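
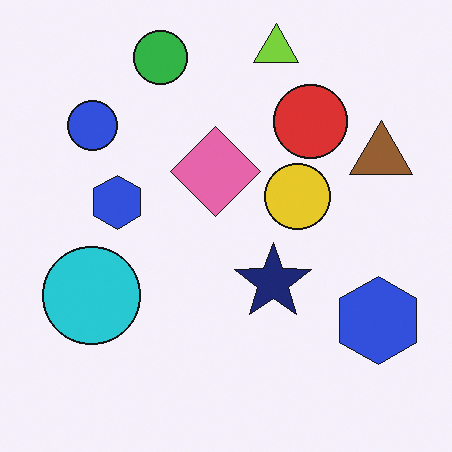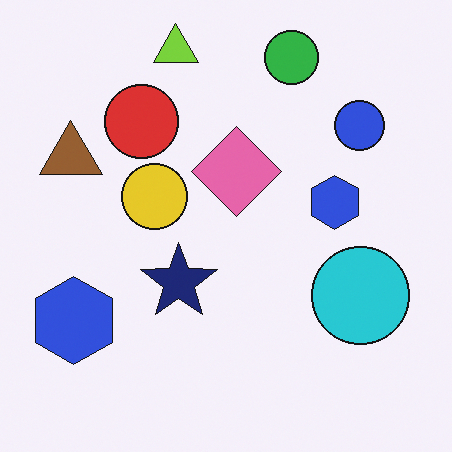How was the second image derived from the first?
This is the original image flipped horizontally (left ↔ right).

The brown triangle is in the right of the first image and the left of the second — shapes on opposite sides of the vertical midline have swapped in a mirror flip.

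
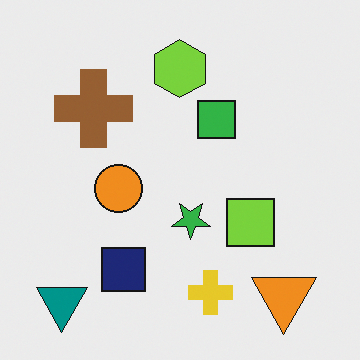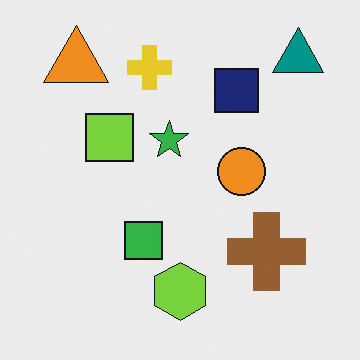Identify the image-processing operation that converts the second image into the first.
Rotated 180°.

The teal triangle sits in the top-right of the second image and the bottom-left of the first — consistent with a whole-image 180° rotation.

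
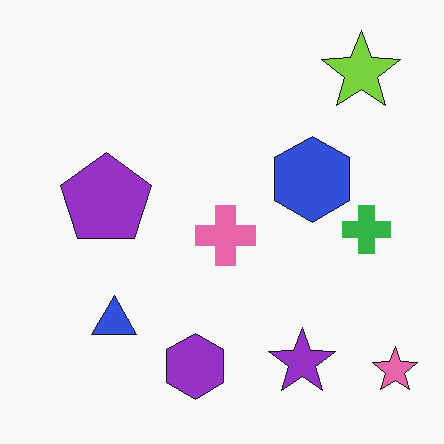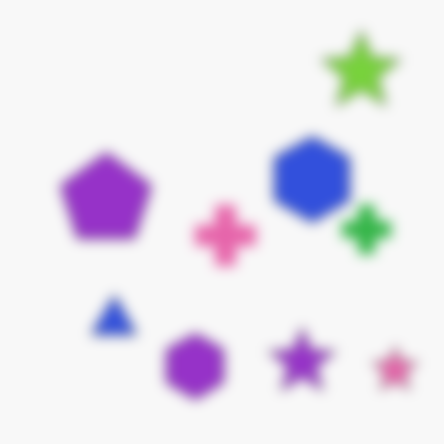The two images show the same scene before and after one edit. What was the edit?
The image was strongly gaussian-blurred.

Shape edges and outlines are uniformly softened across the whole image.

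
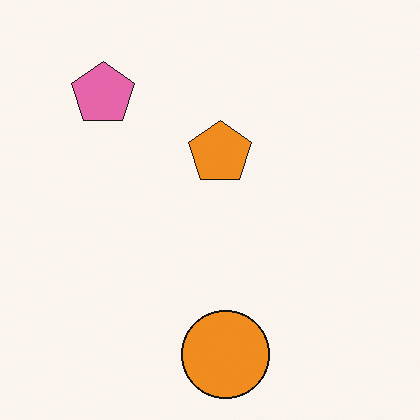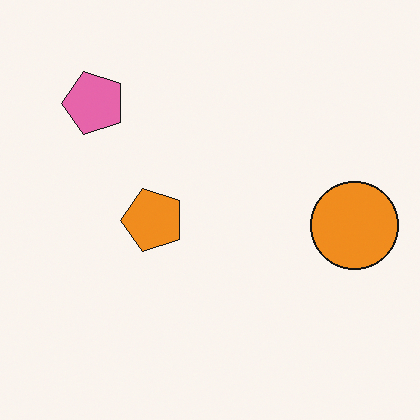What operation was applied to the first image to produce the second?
This is the original image transposed (reflected across the top-left ↔ bottom-right diagonal).

Shapes have swapped their row and column positions — what was in the top-right is now in the bottom-left — a diagonal reflection.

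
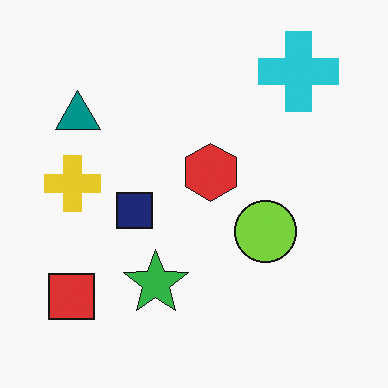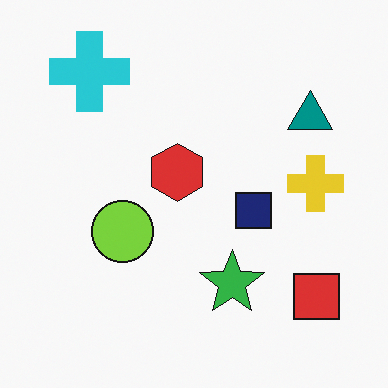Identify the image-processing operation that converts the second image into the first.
This is the original image flipped horizontally (left ↔ right).

The red square is in the bottom-right of the second image and the bottom-left of the first — shapes on opposite sides of the vertical midline have swapped in a mirror flip.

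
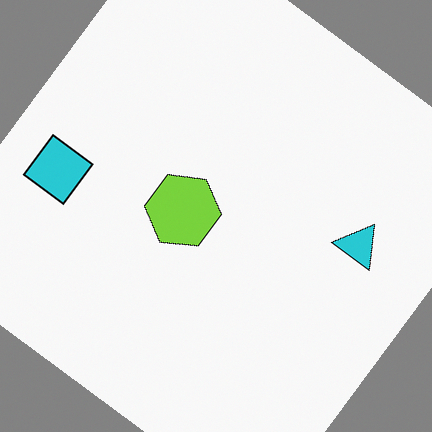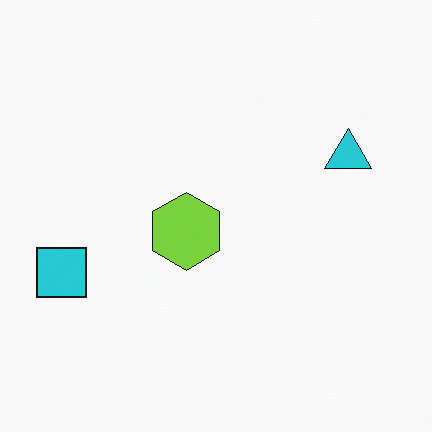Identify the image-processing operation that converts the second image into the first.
The transformation is: rotated clockwise by a large amount — several tens of degrees.

Every shape is tilted by the same angle and the image corners show triangular fill wedges — a whole-image rotation by a non-right angle.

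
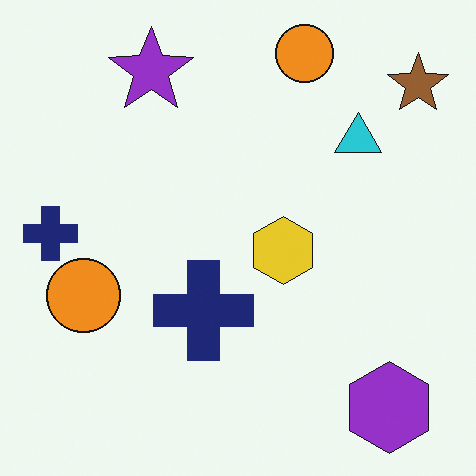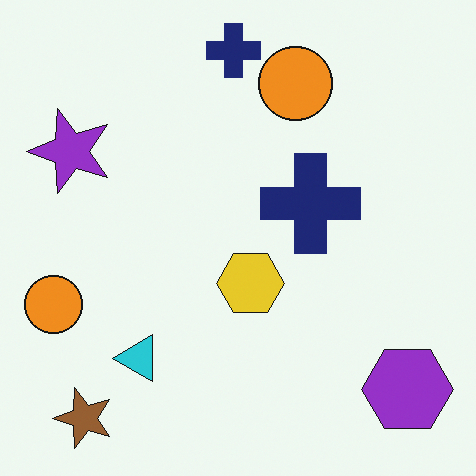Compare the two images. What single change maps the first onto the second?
The second image is the first transposed (reflected across the top-left ↔ bottom-right diagonal).

Shapes have swapped their row and column positions — what was in the top-right is now in the bottom-left — a diagonal reflection.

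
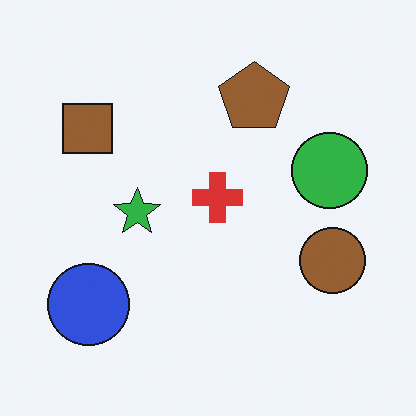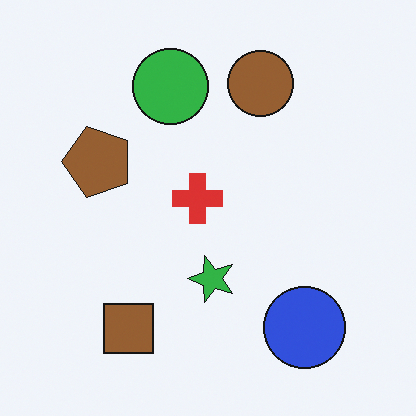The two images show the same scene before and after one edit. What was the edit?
The transformation is: rotated 90° counter-clockwise.

The blue circle sits in the bottom-left of the first image and the bottom-right of the second — consistent with a whole-image 90° counter-clockwise rotation.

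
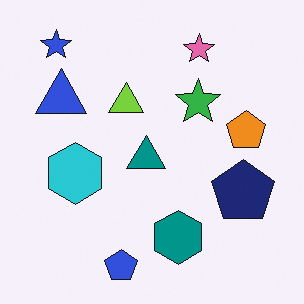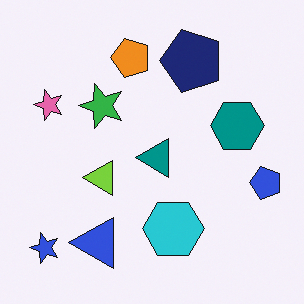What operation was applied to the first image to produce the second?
The image was rotated 90° counter-clockwise.

The blue star sits in the top-left of the first image and the bottom-left of the second — consistent with a whole-image 90° counter-clockwise rotation.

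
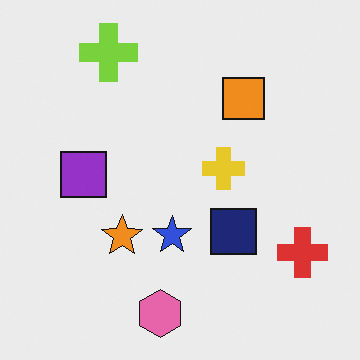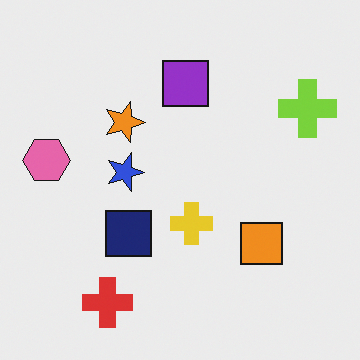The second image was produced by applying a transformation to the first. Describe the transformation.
The transformation is: rotated 90° clockwise.

The lime cross sits in the top-left of the first image and the top-right of the second — consistent with a whole-image 90° clockwise rotation.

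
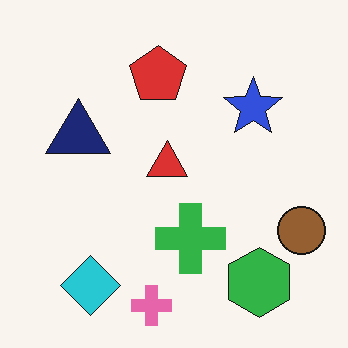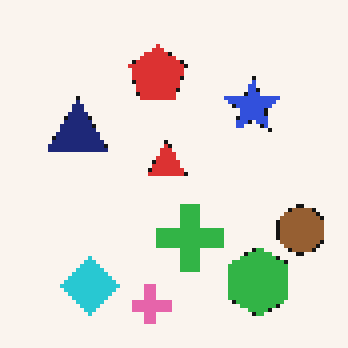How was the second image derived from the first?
This is the original image lightly pixelated (a mild mosaic effect).

Shapes are reduced to large square blocks; fine edges and outlines are lost — a downscale-then-upscale (mosaic) effect.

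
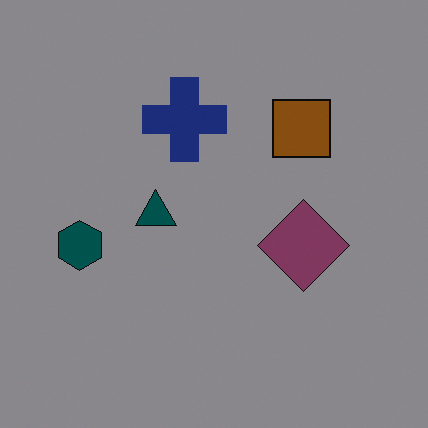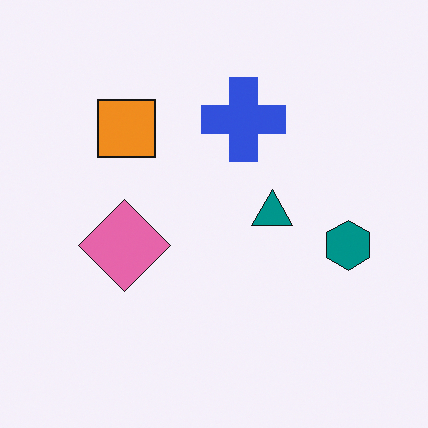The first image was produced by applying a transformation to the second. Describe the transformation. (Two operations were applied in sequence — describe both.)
The first image is the second flipped horizontally (left ↔ right), then noticeably darkened.

The teal hexagon is in the right of the second image and the left of the first — shapes on opposite sides of the vertical midline have swapped in a mirror flip. Every pixel — background and shapes alike — is uniformly darkened.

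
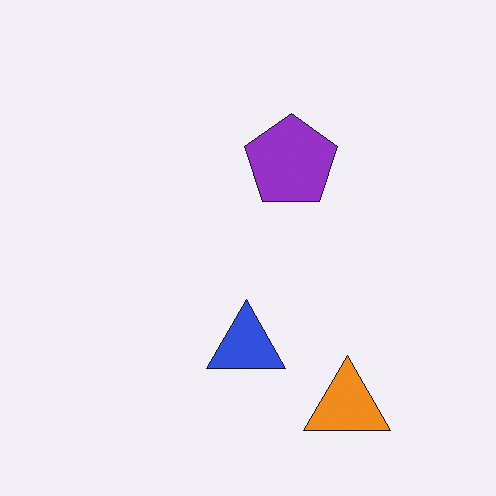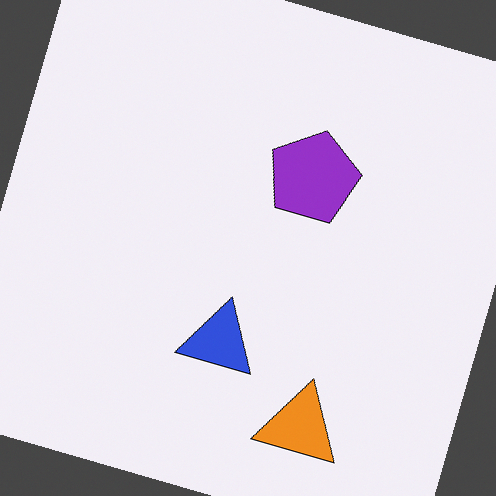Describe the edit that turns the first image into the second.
This is the original image rotated clockwise by a moderate amount.

Every shape is tilted by the same angle and the image corners show triangular fill wedges — a whole-image rotation by a non-right angle.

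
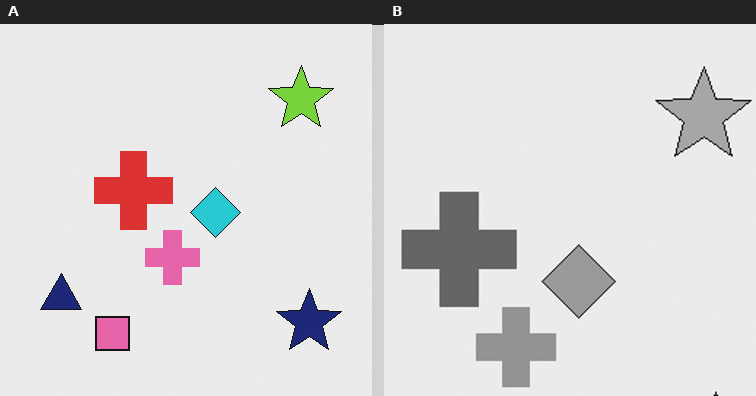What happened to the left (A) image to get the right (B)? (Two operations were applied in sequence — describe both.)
Converted to grayscale, then cropped slightly and scaled back up.

All color is removed — every shape is now a shade of grey. The visible shapes are larger and the field of view is narrower; shapes near the original edges may be partly or wholly outside the frame — a crop-and-rescale.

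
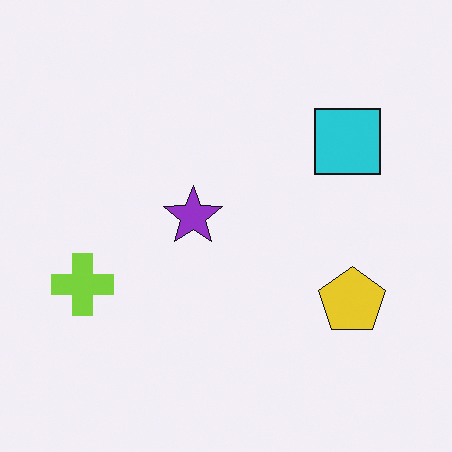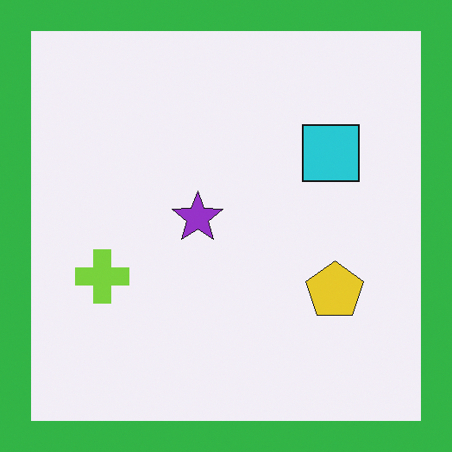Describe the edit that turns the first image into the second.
Framed with a green border.

A solid green frame runs around the edge of the second image, with the content slightly shrunk inside it.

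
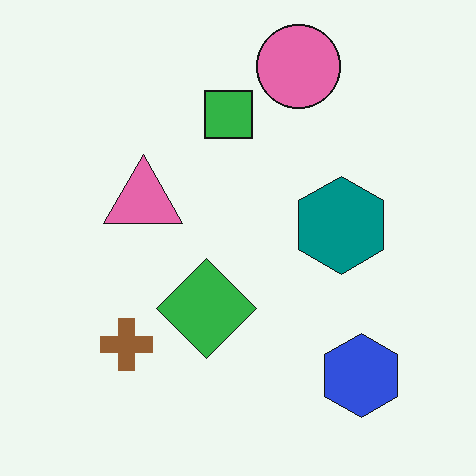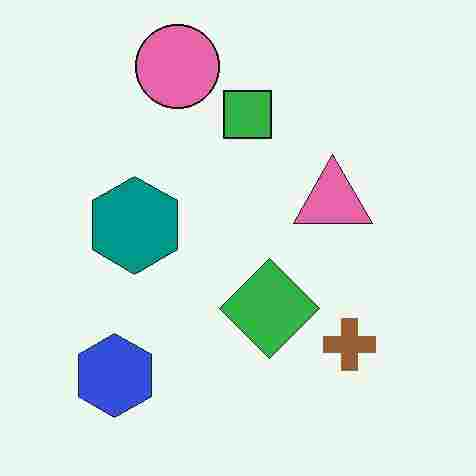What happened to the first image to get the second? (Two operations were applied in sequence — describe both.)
The second image is the first flipped horizontally (left ↔ right), then heavily JPEG-compressed with obvious blocking artifacts.

The blue hexagon is in the bottom-right of the first image and the bottom-left of the second — shapes on opposite sides of the vertical midline have swapped in a mirror flip. Blocky 8×8 compression artifacts appear around shape edges and the flat background shows ringing — characteristic JPEG degradation.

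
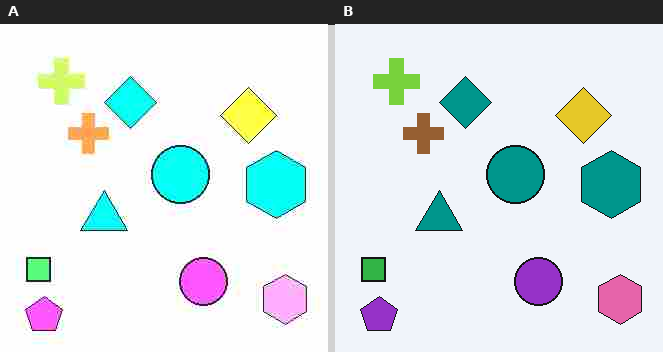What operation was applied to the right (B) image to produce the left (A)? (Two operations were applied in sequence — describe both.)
The transformation is: brightened a lot, then degraded with heavy JPEG compression.

Every pixel — background and shapes alike — is uniformly brightened. Blocky 8×8 compression artifacts appear around shape edges and the flat background shows ringing — characteristic JPEG degradation.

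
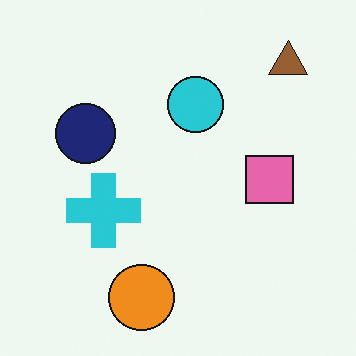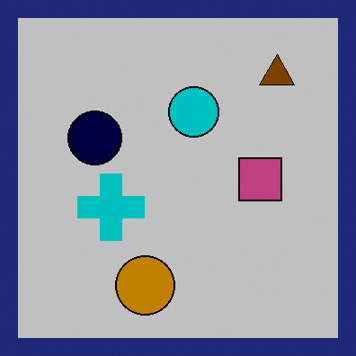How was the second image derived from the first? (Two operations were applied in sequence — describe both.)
It was heavily posterized to just a handful of flat colors, then framed with a navy border.

Each flat color has snapped to a coarser quantized level — most visibly, the near-white background has dropped to a flat grey. A solid navy frame runs around the edge of the second image, with the content slightly shrunk inside it.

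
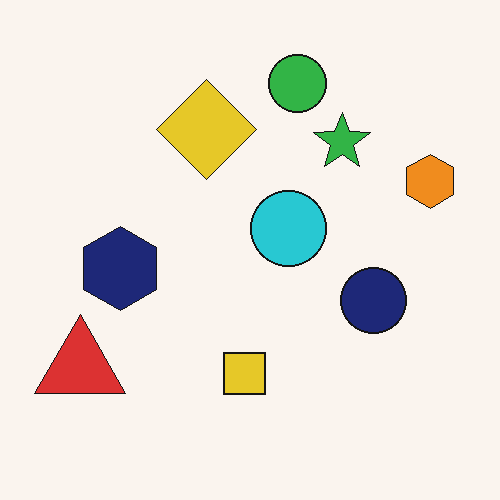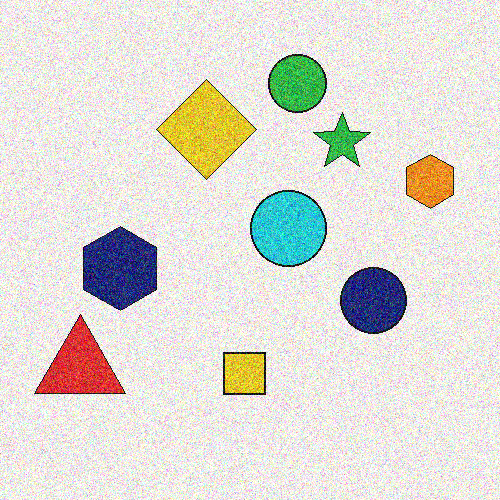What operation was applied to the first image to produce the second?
Degraded with heavy additive noise.

Random speckle covers the whole image, including the flat background.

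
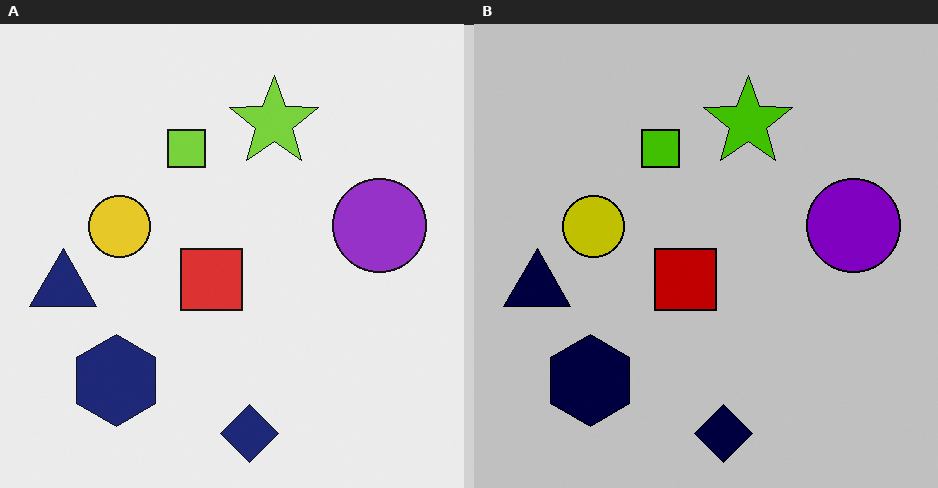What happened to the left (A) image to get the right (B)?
Heavily posterized to just a handful of flat colors.

Each flat color has snapped to a coarser quantized level — most visibly, the near-white background has dropped to a flat grey.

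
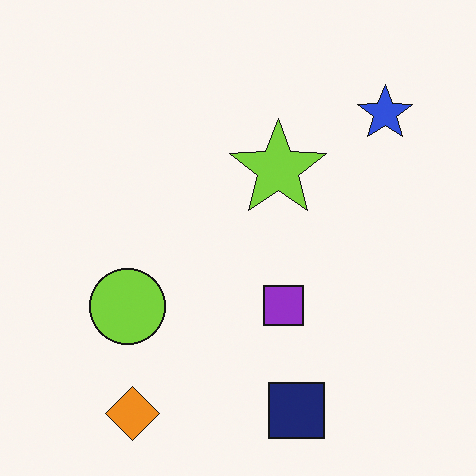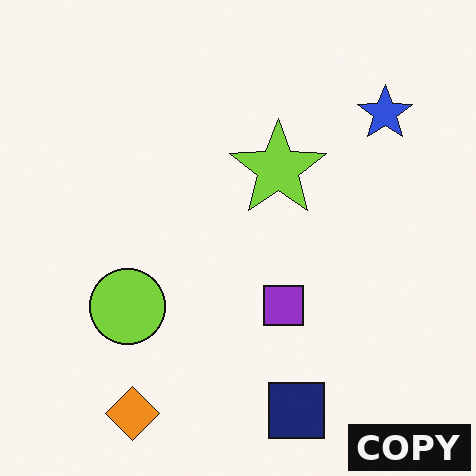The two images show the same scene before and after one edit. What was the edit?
The second image is the first watermarked with the text "COPY" in the lower-right corner.

A dark label reading "COPY" appears in the lower-right corner.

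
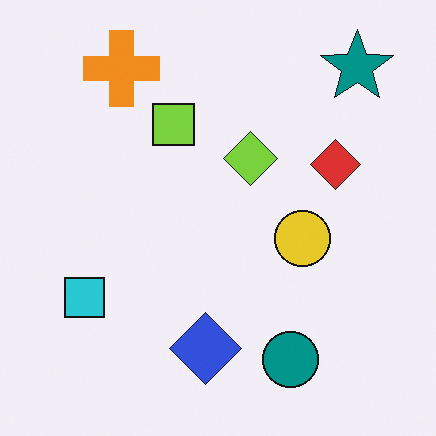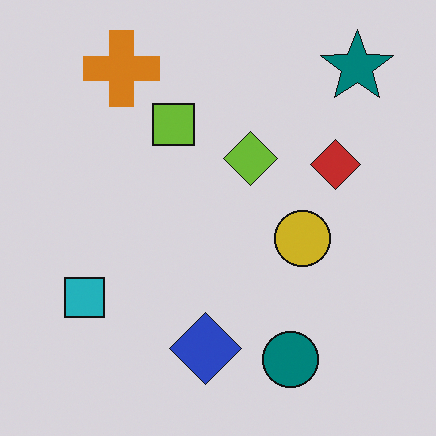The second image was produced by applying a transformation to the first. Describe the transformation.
The image was slightly darkened.

Every pixel — background and shapes alike — is uniformly darkened.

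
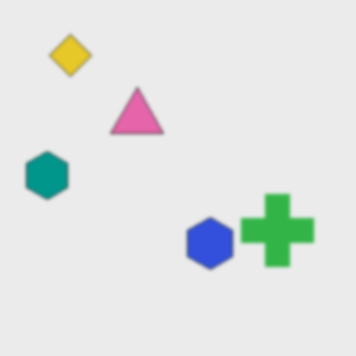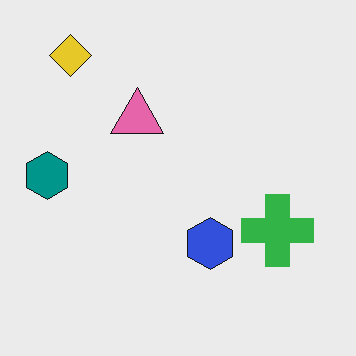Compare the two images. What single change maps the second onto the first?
Slightly softened.

Shape edges and outlines are uniformly softened across the whole image.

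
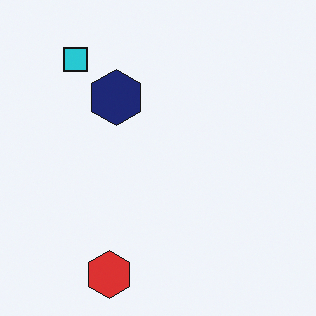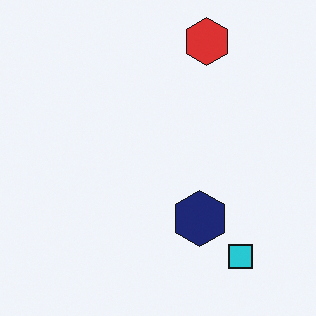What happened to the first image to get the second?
It was rotated 180°.

The cyan square sits in the top-left of the first image and the bottom-right of the second — consistent with a whole-image 180° rotation.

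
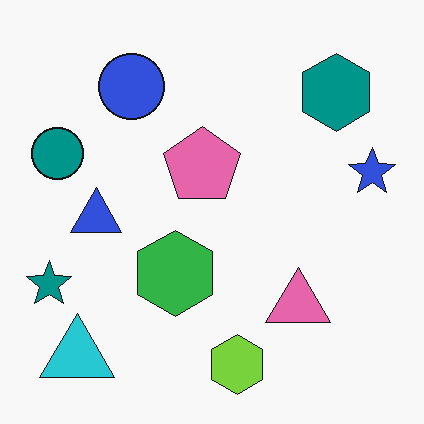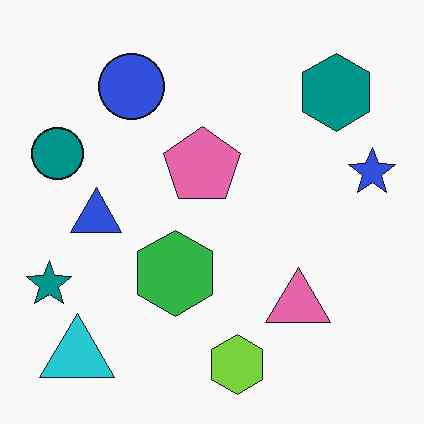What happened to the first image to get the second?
This is the original image JPEG-compressed with visible artifacts.

Blocky 8×8 compression artifacts appear around shape edges and the flat background shows ringing — characteristic JPEG degradation.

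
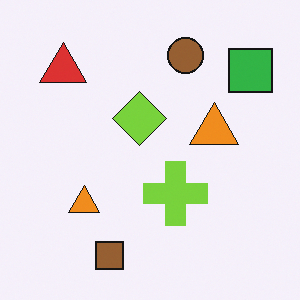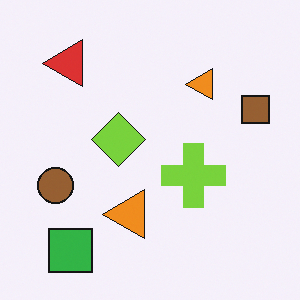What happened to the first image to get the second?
The second image is the first transposed (reflected across the top-left ↔ bottom-right diagonal).

Shapes have swapped their row and column positions — what was in the top-right is now in the bottom-left — a diagonal reflection.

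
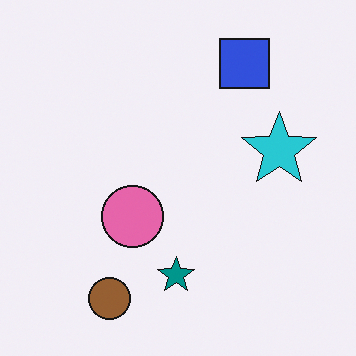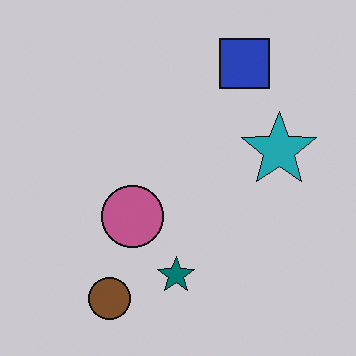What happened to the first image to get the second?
This is the original image darkened a little.

Every pixel — background and shapes alike — is uniformly darkened.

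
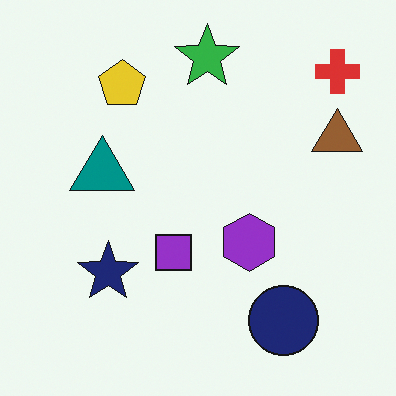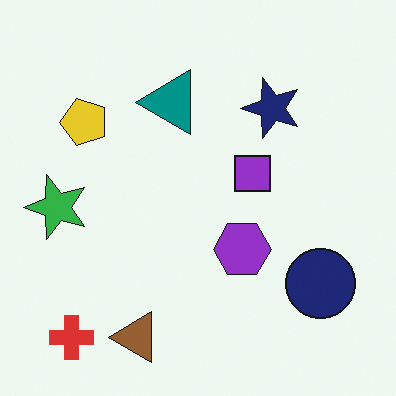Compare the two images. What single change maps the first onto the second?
The transformation is: transposed (reflected across the top-left ↔ bottom-right diagonal).

Shapes have swapped their row and column positions — what was in the top-right is now in the bottom-left — a diagonal reflection.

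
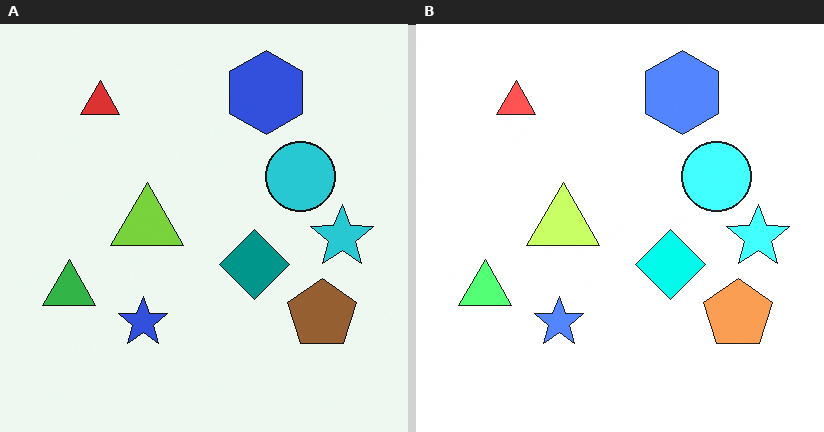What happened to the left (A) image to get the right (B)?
Brightened a lot.

Every pixel — background and shapes alike — is uniformly brightened.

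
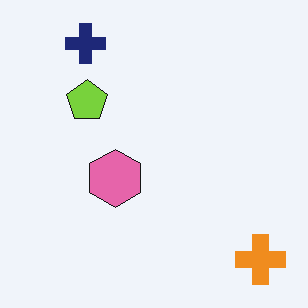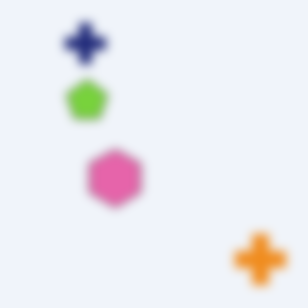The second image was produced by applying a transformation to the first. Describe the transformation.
This is the original image strongly gaussian-blurred.

Shape edges and outlines are uniformly softened across the whole image.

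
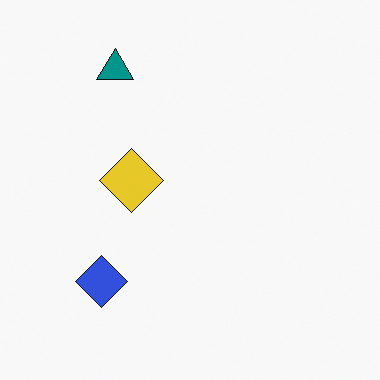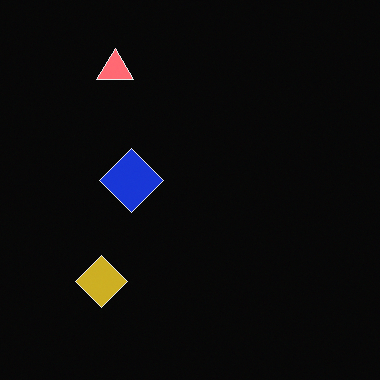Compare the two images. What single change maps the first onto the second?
The image was color-inverted (negative).

The light background has become dark and every shape's color is its complement — a photographic negative.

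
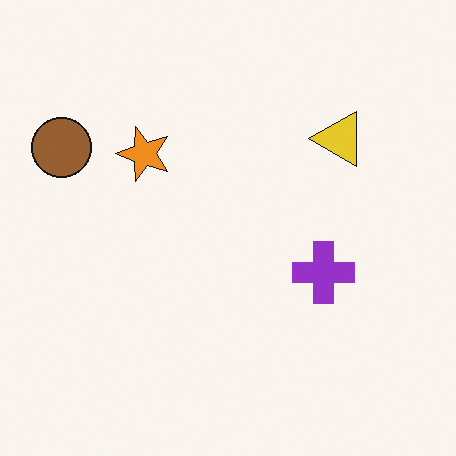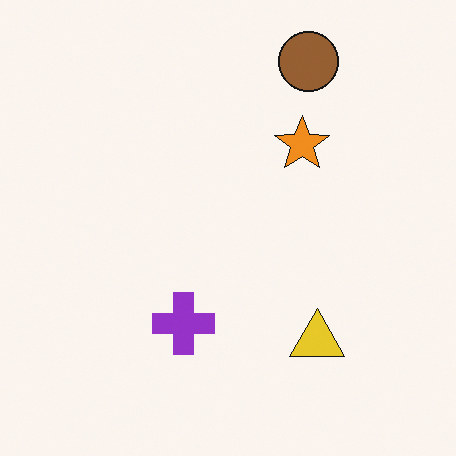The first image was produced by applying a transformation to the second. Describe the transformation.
The first image is the second rotated 90° counter-clockwise.

The brown circle sits in the top-right of the second image and the top-left of the first — consistent with a whole-image 90° counter-clockwise rotation.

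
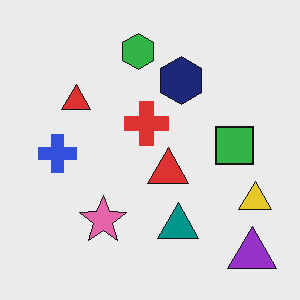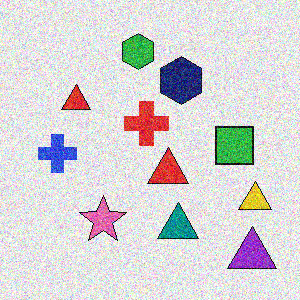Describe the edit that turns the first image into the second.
Degraded with heavy additive noise.

Random speckle covers the whole image, including the flat background.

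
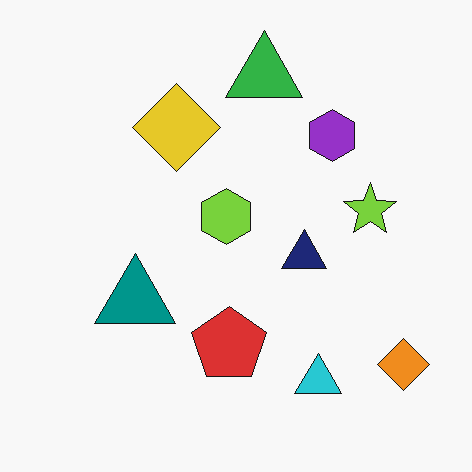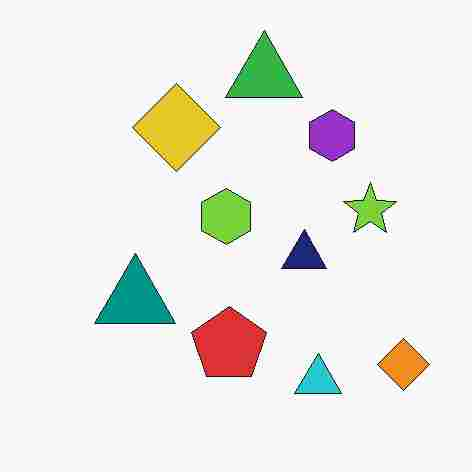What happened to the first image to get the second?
The second image is the first degraded with heavy JPEG compression.

Blocky 8×8 compression artifacts appear around shape edges and the flat background shows ringing — characteristic JPEG degradation.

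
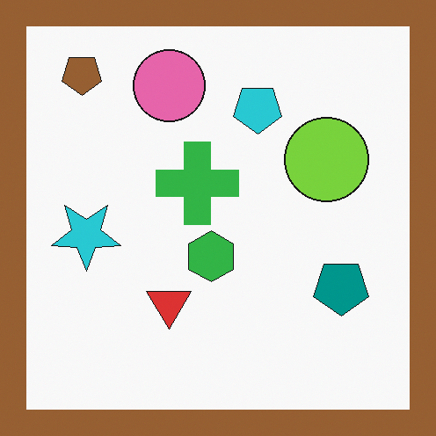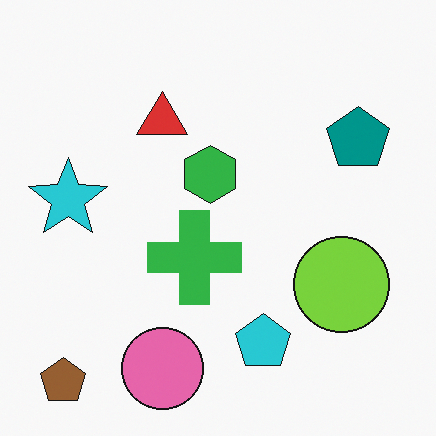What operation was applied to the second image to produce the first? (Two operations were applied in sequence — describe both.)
The transformation is: flipped vertically (top ↔ bottom), then framed with a brown border.

The brown pentagon is in the bottom-left of the second image and the top-left of the first — shapes on opposite sides of the horizontal midline have swapped in a mirror flip. A solid brown frame runs around the edge of the first image, with the content slightly shrunk inside it.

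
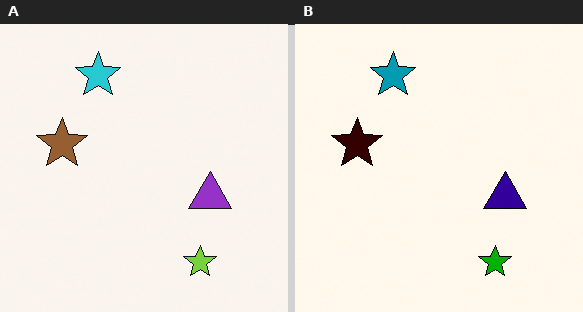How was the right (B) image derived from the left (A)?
The image was given much higher contrast.

Tones are pushed away from mid-grey across the whole image — a global contrast change.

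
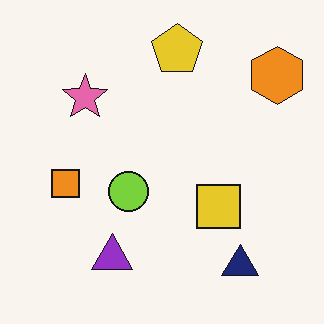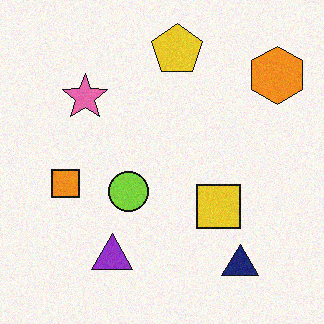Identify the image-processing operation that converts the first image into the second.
It was degraded with light additive noise.

Random speckle covers the whole image, including the flat background.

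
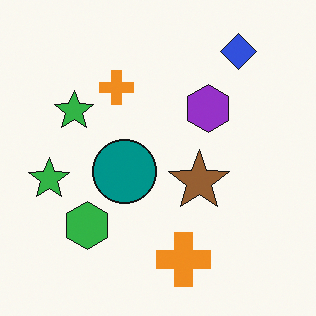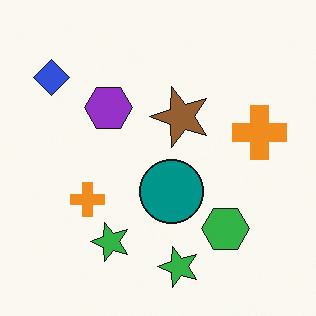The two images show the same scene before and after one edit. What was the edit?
This is the original image rotated 90° counter-clockwise.

The blue diamond sits in the top-right of the first image and the top-left of the second — consistent with a whole-image 90° counter-clockwise rotation.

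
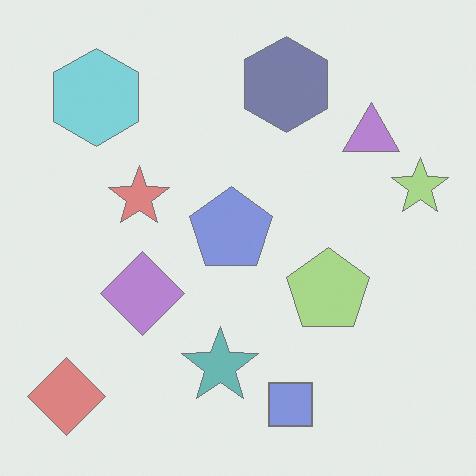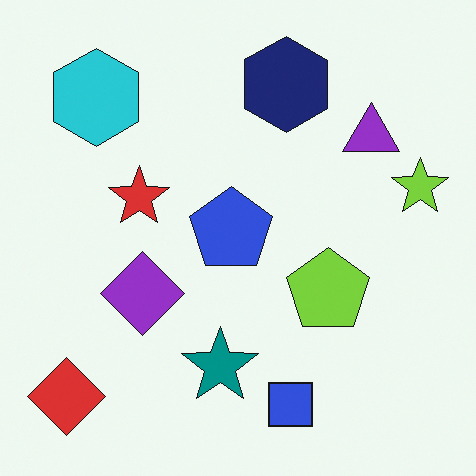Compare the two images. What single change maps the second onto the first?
This is the original image given much lower contrast.

Tones are pushed toward mid-grey across the whole image — a global contrast change.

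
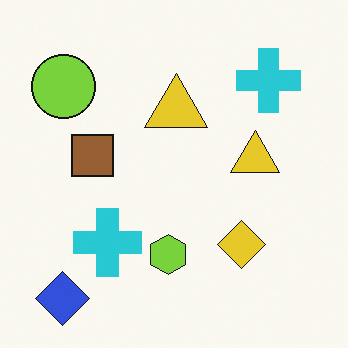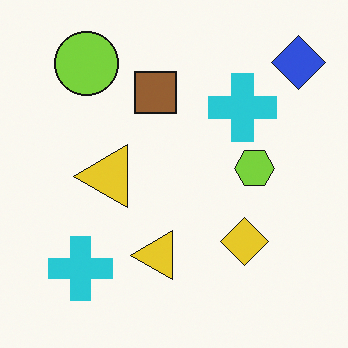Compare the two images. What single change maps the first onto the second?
This is the original image transposed (reflected across the top-left ↔ bottom-right diagonal).

Shapes have swapped their row and column positions — what was in the top-right is now in the bottom-left — a diagonal reflection.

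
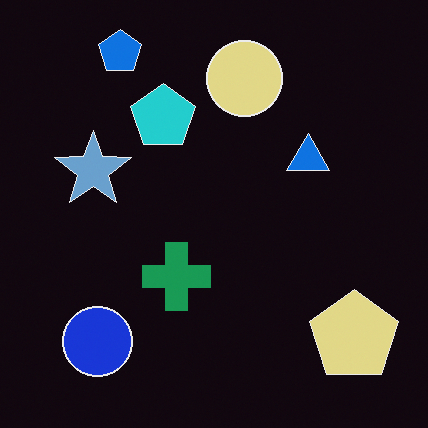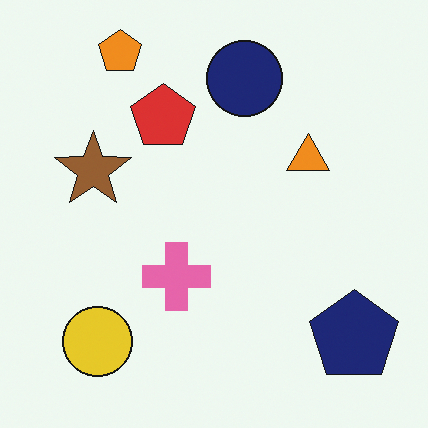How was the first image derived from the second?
The first image is the second color-inverted (negative).

The light background has become dark and every shape's color is its complement — a photographic negative.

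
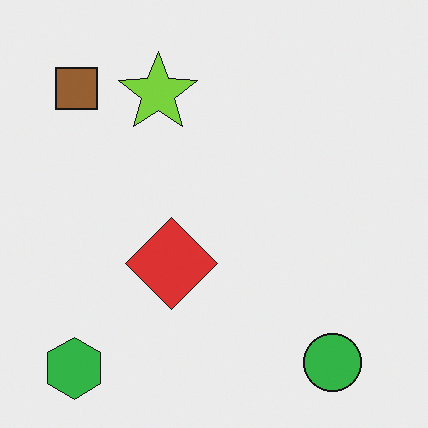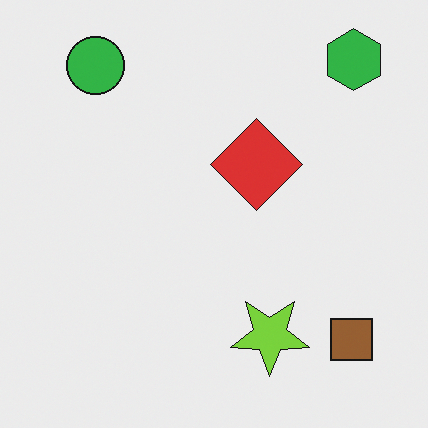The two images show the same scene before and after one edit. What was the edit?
The transformation is: rotated 180°.

The green hexagon sits in the bottom-left of the first image and the top-right of the second — consistent with a whole-image 180° rotation.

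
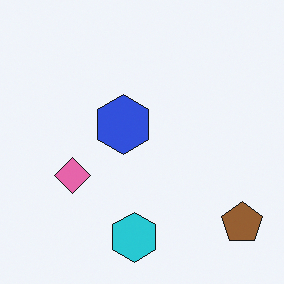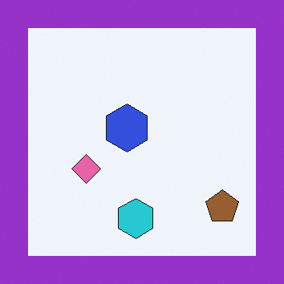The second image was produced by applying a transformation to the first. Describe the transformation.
The second image is the first framed with a purple border.

A solid purple frame runs around the edge of the second image, with the content slightly shrunk inside it.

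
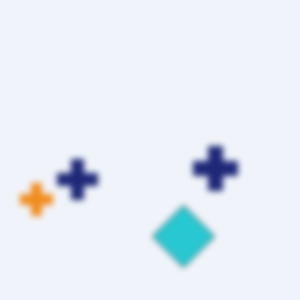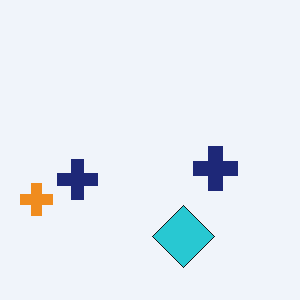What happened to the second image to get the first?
It was noticeably gaussian-blurred.

Shape edges and outlines are uniformly softened across the whole image.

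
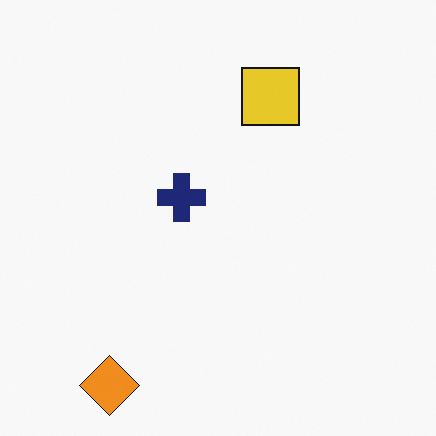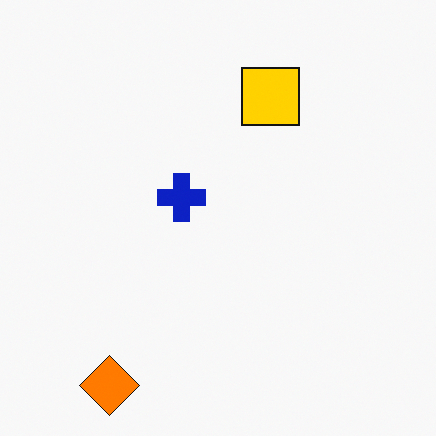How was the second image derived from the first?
The image was made much more vivid (saturation change).

All colors are more vivid — a global saturation change.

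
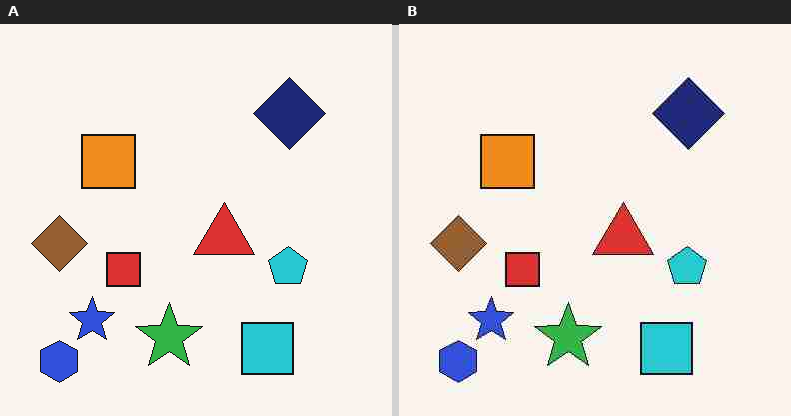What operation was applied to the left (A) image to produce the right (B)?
The right (B) image is the left (A) degraded with heavy JPEG compression.

Blocky 8×8 compression artifacts appear around shape edges and the flat background shows ringing — characteristic JPEG degradation.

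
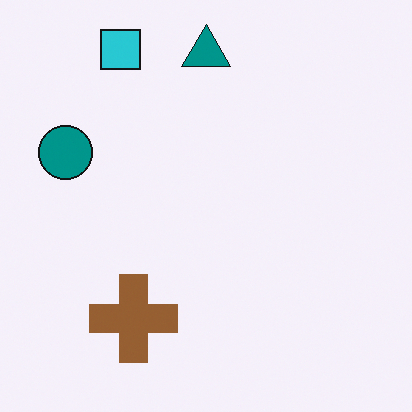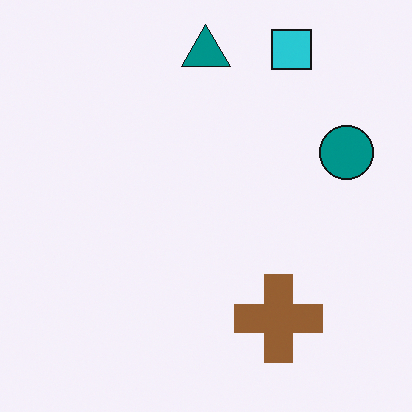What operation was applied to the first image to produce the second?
Flipped horizontally (left ↔ right).

The teal circle is in the left of the first image and the right of the second — shapes on opposite sides of the vertical midline have swapped in a mirror flip.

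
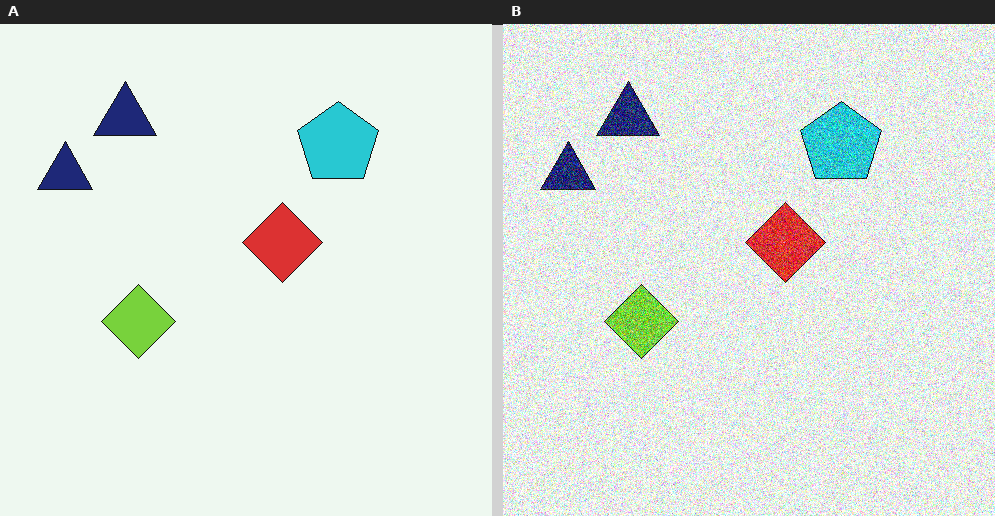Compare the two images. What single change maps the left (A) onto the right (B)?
It was degraded with strong gaussian noise.

Random speckle covers the whole image, including the flat background.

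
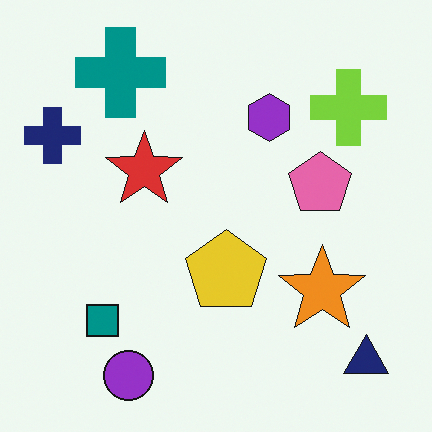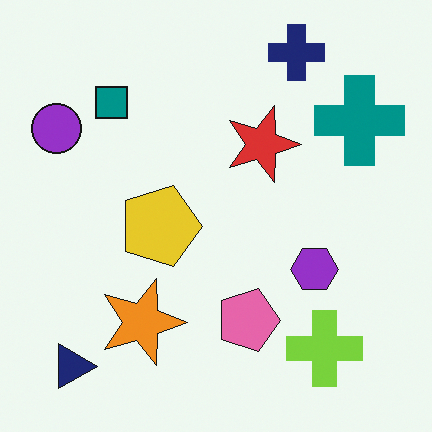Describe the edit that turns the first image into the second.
The transformation is: rotated 90° clockwise.

The navy triangle sits in the bottom-right of the first image and the bottom-left of the second — consistent with a whole-image 90° clockwise rotation.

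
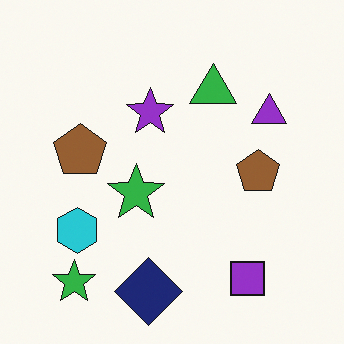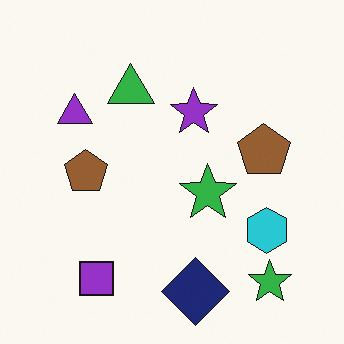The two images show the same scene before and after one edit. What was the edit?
The transformation is: flipped horizontally (left ↔ right).

The purple triangle is in the top-right of the first image and the top-left of the second — shapes on opposite sides of the vertical midline have swapped in a mirror flip.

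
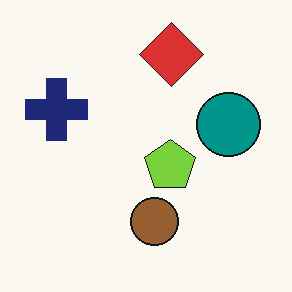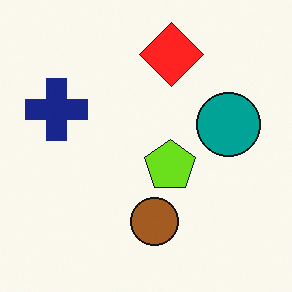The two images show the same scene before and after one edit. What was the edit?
The transformation is: slightly oversaturated.

All colors are more vivid — a global saturation change.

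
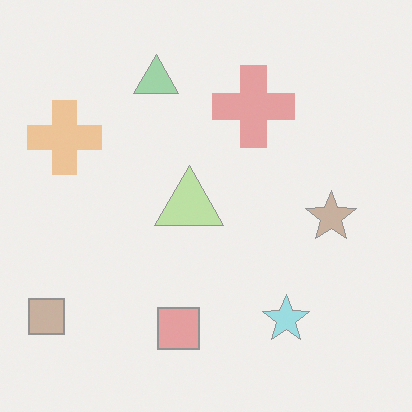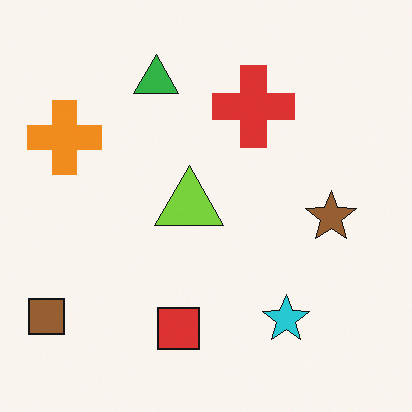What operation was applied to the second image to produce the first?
The image was given much lower contrast.

Tones are pushed toward mid-grey across the whole image — a global contrast change.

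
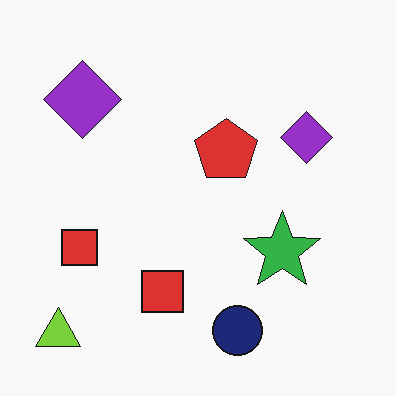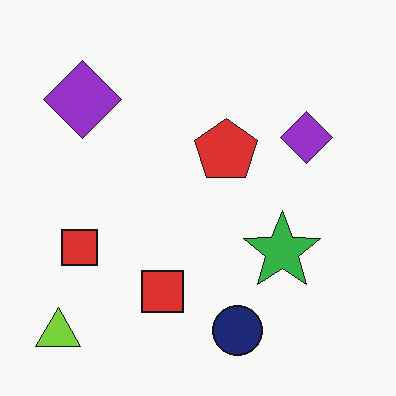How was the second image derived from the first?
JPEG-compressed with visible artifacts.

Blocky 8×8 compression artifacts appear around shape edges and the flat background shows ringing — characteristic JPEG degradation.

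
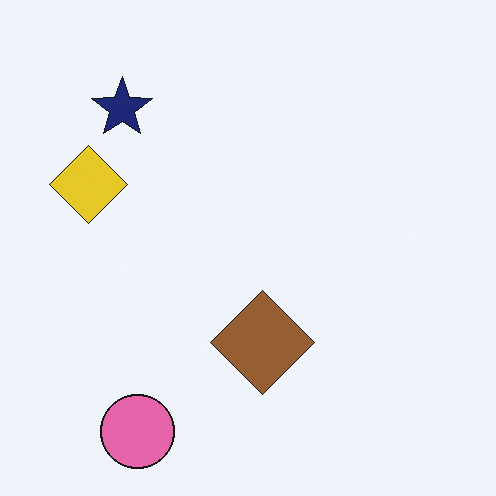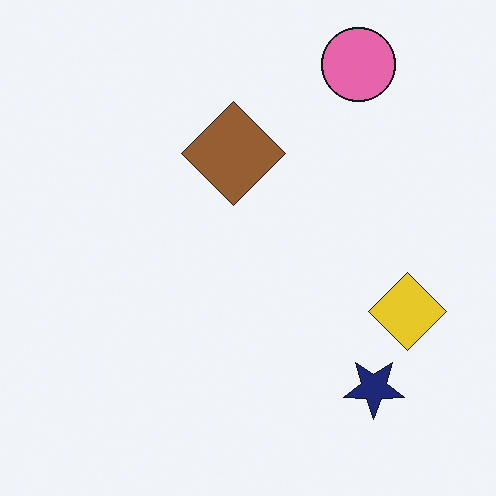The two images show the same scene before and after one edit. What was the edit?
Rotated 180°.

The pink circle sits in the bottom-left of the first image and the top-right of the second — consistent with a whole-image 180° rotation.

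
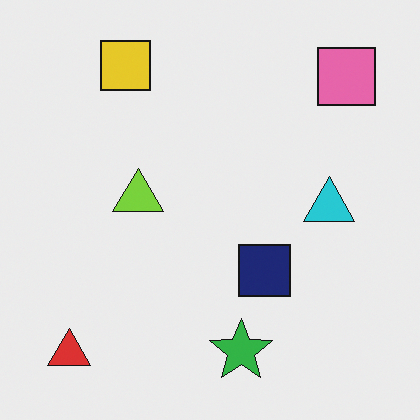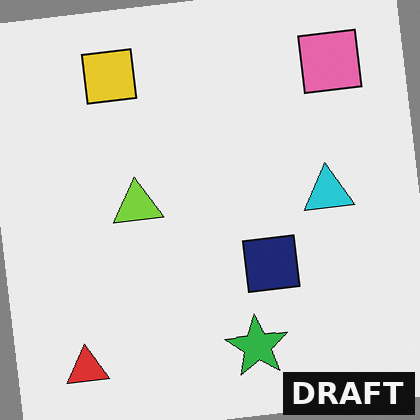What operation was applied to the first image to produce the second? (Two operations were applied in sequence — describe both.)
The second image is the first rotated counter-clockwise by a slight angle, then watermarked with the text "DRAFT" in the lower-right corner.

Every shape is tilted by the same angle and the image corners show triangular fill wedges — a whole-image rotation by a non-right angle. A dark label reading "DRAFT" appears in the lower-right corner.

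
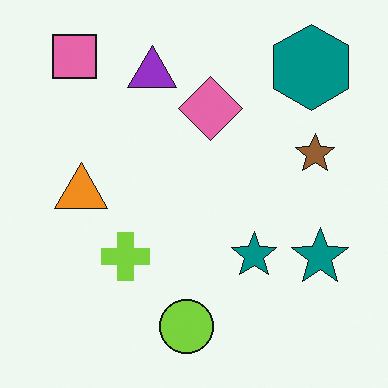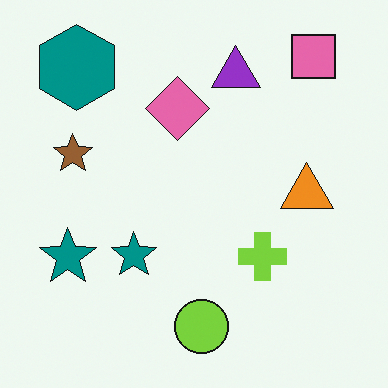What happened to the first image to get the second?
Flipped horizontally (left ↔ right).

The brown star is in the right of the first image and the left of the second — shapes on opposite sides of the vertical midline have swapped in a mirror flip.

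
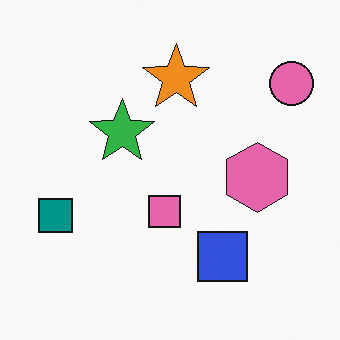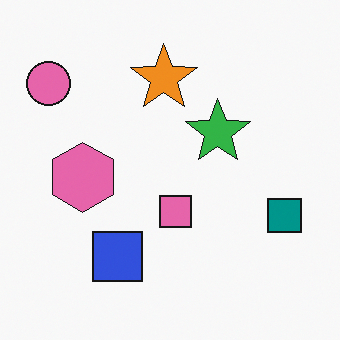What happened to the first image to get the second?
The image was flipped horizontally (left ↔ right).

The pink circle is in the top-right of the first image and the top-left of the second — shapes on opposite sides of the vertical midline have swapped in a mirror flip.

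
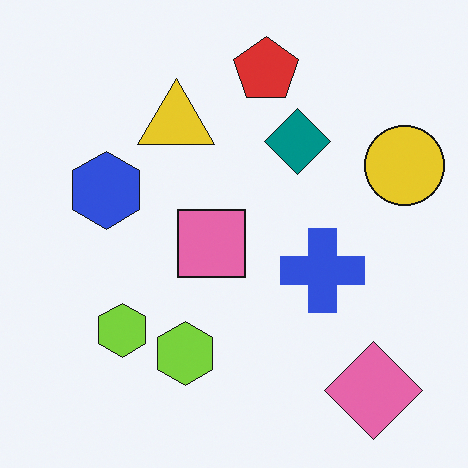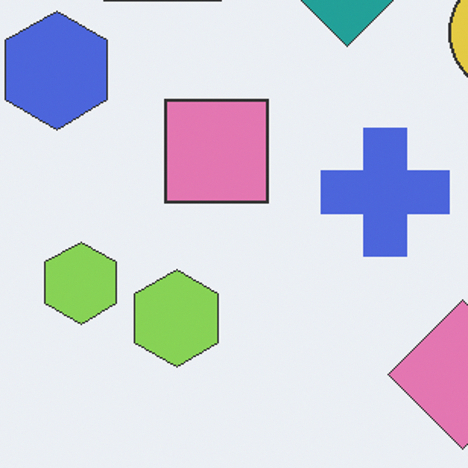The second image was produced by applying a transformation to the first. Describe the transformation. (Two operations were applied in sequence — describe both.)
This is the original image cropped to a modestly smaller region and rescaled, then given slightly reduced contrast.

The visible shapes are larger and the field of view is narrower; shapes near the original edges may be partly or wholly outside the frame — a crop-and-rescale. Tones are pushed toward mid-grey across the whole image — a global contrast change.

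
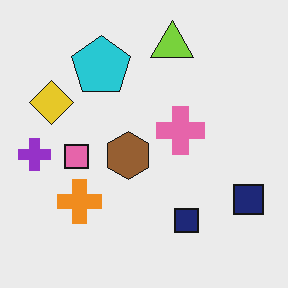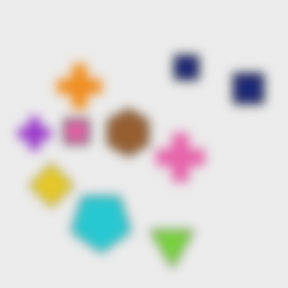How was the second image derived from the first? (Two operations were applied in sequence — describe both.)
Strongly gaussian-blurred, then flipped vertically (top ↔ bottom).

Shape edges and outlines are uniformly softened across the whole image. The lime triangle is in the top of the first image and the bottom of the second — shapes on opposite sides of the horizontal midline have swapped in a mirror flip.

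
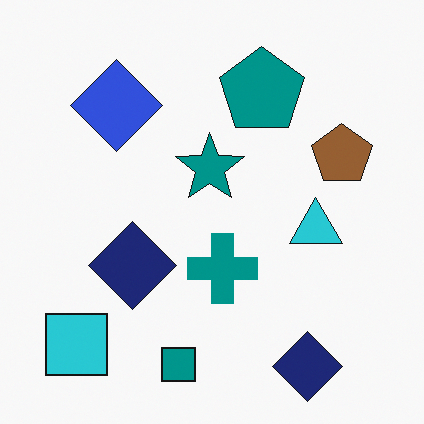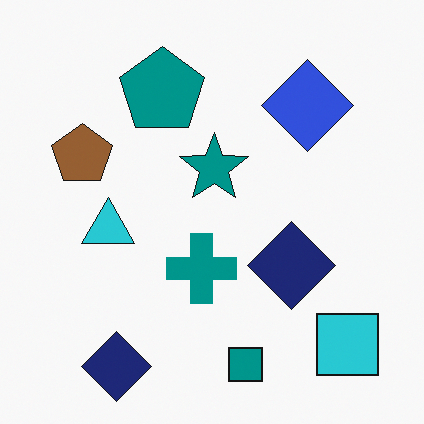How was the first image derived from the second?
Flipped horizontally (left ↔ right).

The cyan square is in the bottom-right of the second image and the bottom-left of the first — shapes on opposite sides of the vertical midline have swapped in a mirror flip.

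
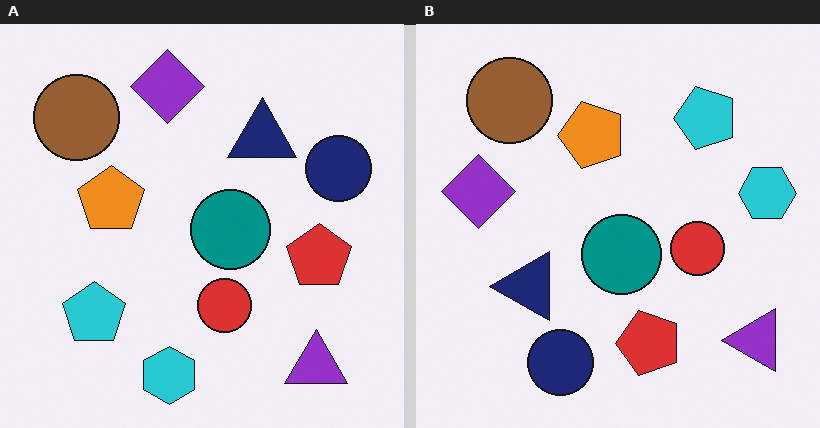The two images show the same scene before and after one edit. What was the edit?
The right (B) image is the left (A) transposed (reflected across the top-left ↔ bottom-right diagonal).

Shapes have swapped their row and column positions — what was in the top-right is now in the bottom-left — a diagonal reflection.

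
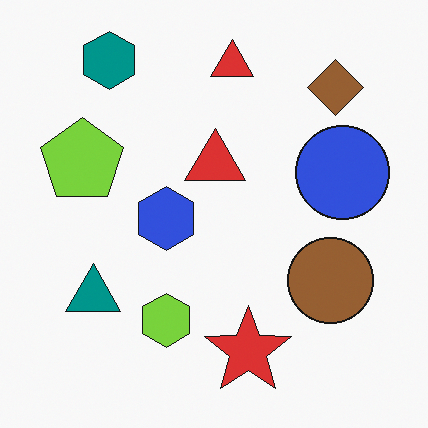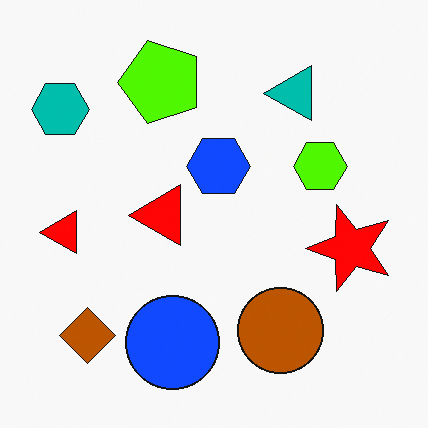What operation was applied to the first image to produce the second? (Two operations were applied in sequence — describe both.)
This is the original image heavily oversaturated, then transposed (reflected across the top-left ↔ bottom-right diagonal).

All colors are more vivid — a global saturation change. Shapes have swapped their row and column positions — what was in the top-right is now in the bottom-left — a diagonal reflection.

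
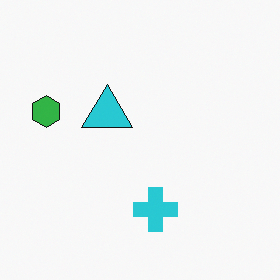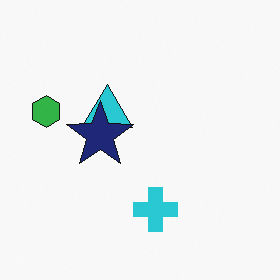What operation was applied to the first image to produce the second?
It was overlaid with an additional navy star.

A navy star appears in the second image that is absent from the first.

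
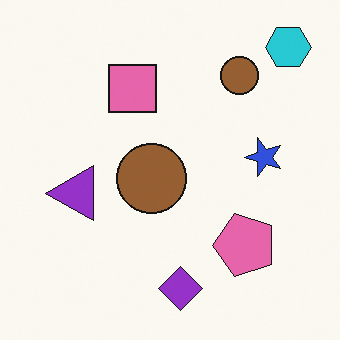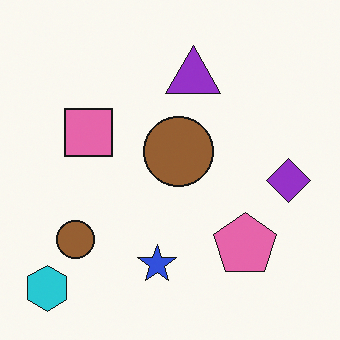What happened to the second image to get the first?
The first image is the second transposed (reflected across the top-left ↔ bottom-right diagonal).

Shapes have swapped their row and column positions — what was in the top-right is now in the bottom-left — a diagonal reflection.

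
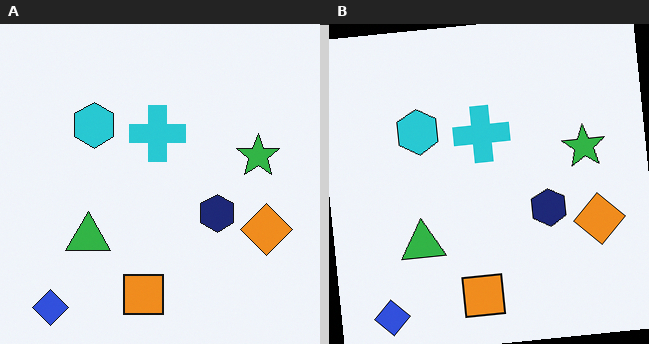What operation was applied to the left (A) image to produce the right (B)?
The image was rotated counter-clockwise by a few degrees.

Every shape is tilted by the same angle and the image corners show triangular fill wedges — a whole-image rotation by a non-right angle.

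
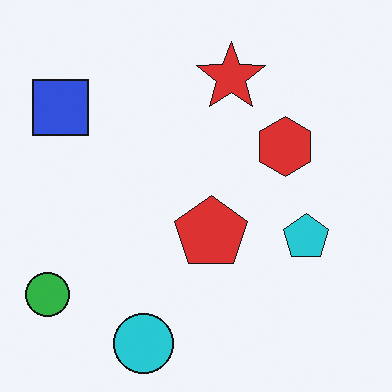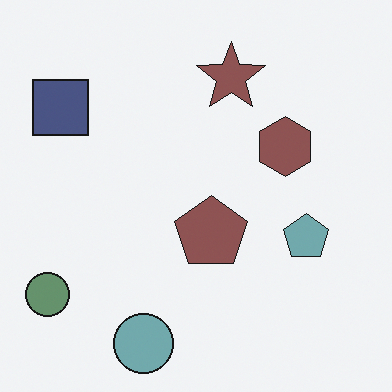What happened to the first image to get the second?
This is the original image heavily desaturated.

All colors are more muted and greyish — a global saturation change.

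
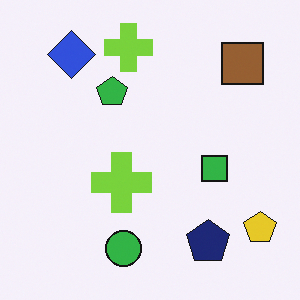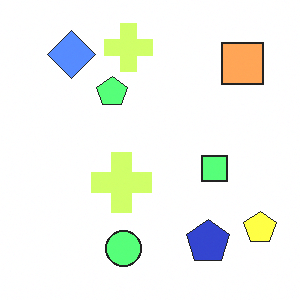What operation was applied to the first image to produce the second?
The second image is the first brightened a lot.

Every pixel — background and shapes alike — is uniformly brightened.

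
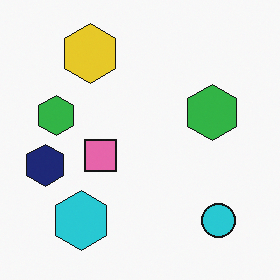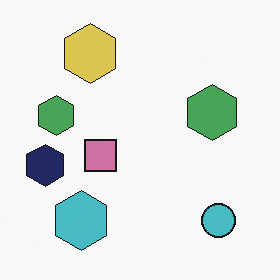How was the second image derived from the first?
Slightly desaturated.

All colors are more muted and greyish — a global saturation change.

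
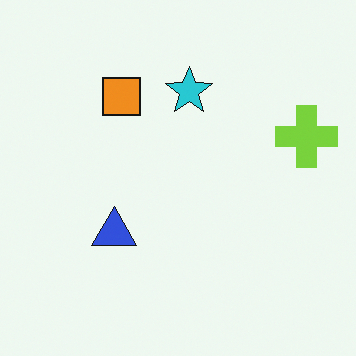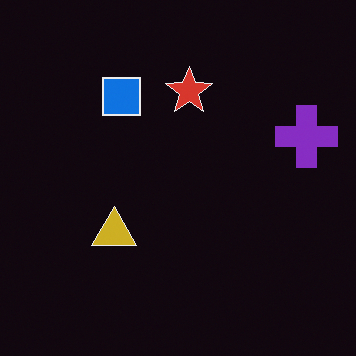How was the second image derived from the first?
The second image is the first color-inverted (negative).

The light background has become dark and every shape's color is its complement — a photographic negative.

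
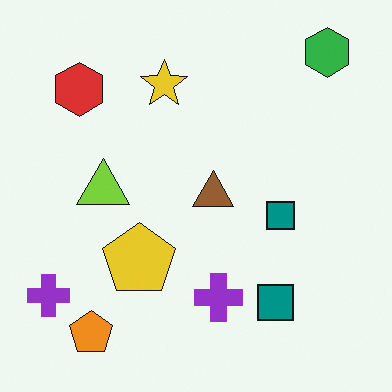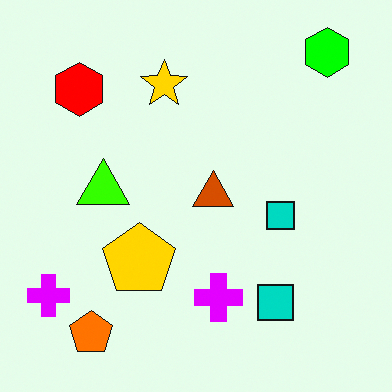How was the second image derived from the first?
Made much more vivid (saturation change).

All colors are more vivid — a global saturation change.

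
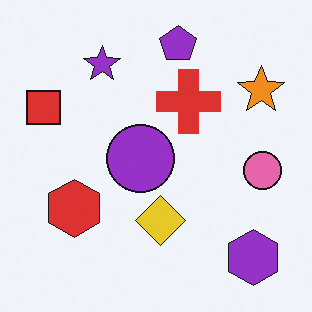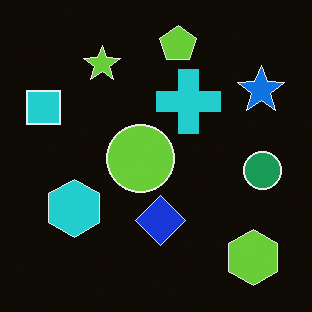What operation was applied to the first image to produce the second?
The transformation is: color-inverted (negative).

The light background has become dark and every shape's color is its complement — a photographic negative.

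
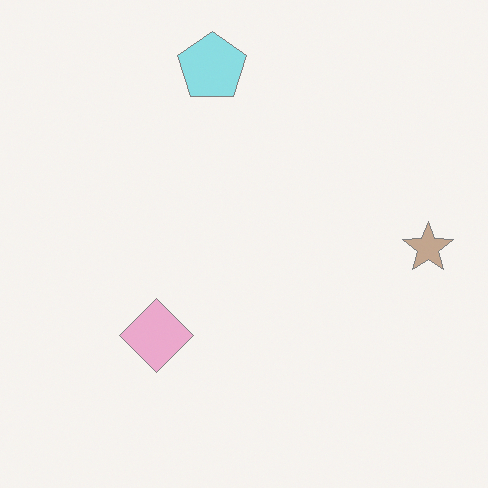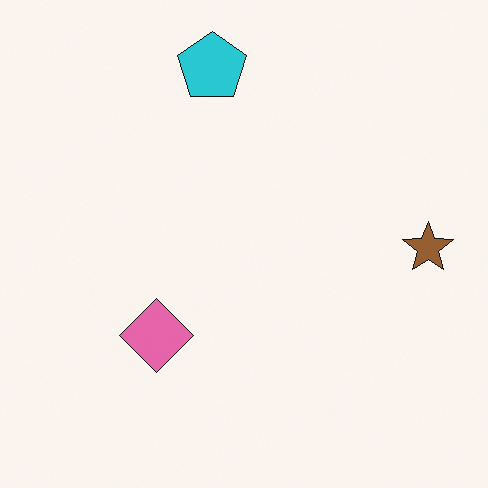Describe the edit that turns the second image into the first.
The transformation is: given much lower contrast.

Tones are pushed toward mid-grey across the whole image — a global contrast change.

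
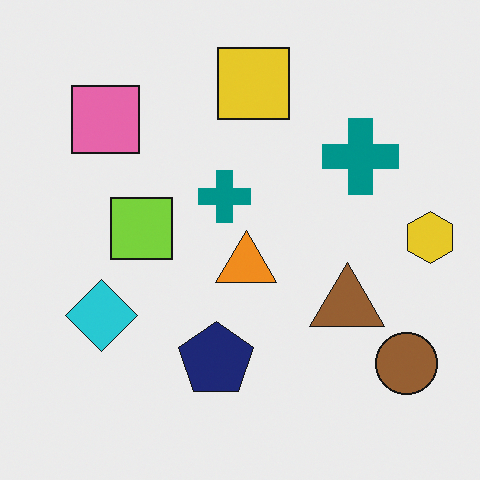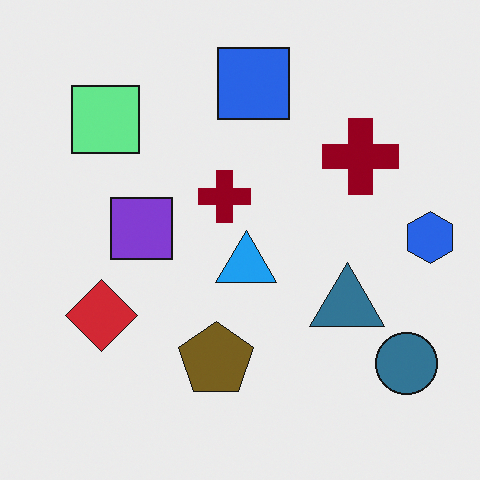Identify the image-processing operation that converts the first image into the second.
This is the original image hue-shifted by a large amount.

Every shape's color has rotated by the same amount around the hue wheel — a uniform hue shift.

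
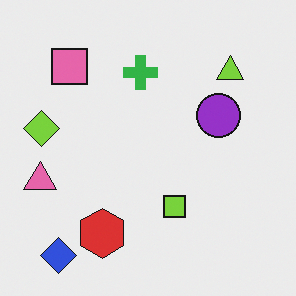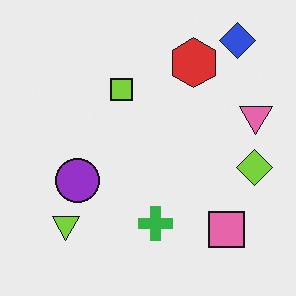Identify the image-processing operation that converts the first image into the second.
It was rotated 180°.

The blue diamond sits in the bottom-left of the first image and the top-right of the second — consistent with a whole-image 180° rotation.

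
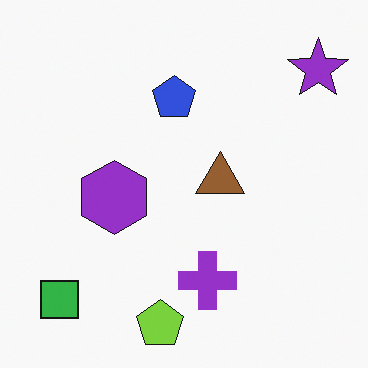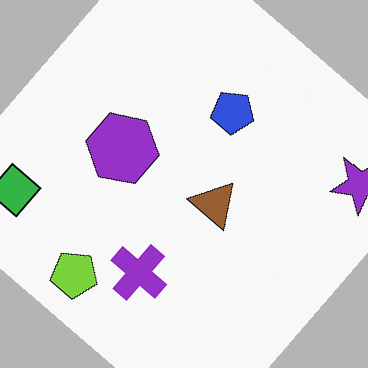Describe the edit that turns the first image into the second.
Rotated clockwise by a large amount — several tens of degrees.

Every shape is tilted by the same angle and the image corners show triangular fill wedges — a whole-image rotation by a non-right angle.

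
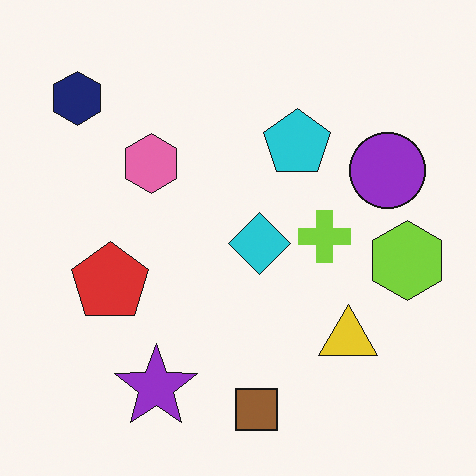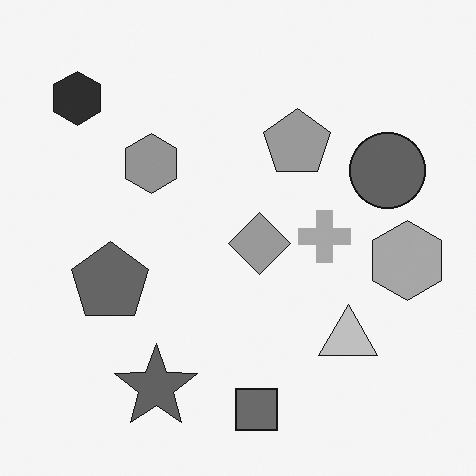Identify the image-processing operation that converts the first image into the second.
The second image is the first converted to grayscale.

All color is removed — every shape is now a shade of grey.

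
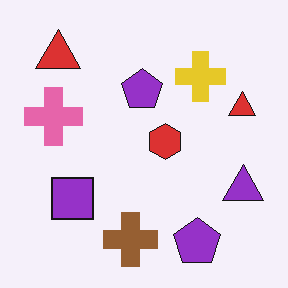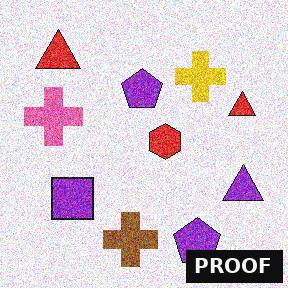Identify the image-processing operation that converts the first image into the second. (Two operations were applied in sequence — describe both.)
Degraded with heavy additive noise, then watermarked with the text "PROOF" in the lower-right corner.

Random speckle covers the whole image, including the flat background. A dark label reading "PROOF" appears in the lower-right corner.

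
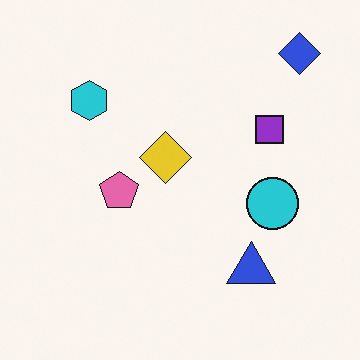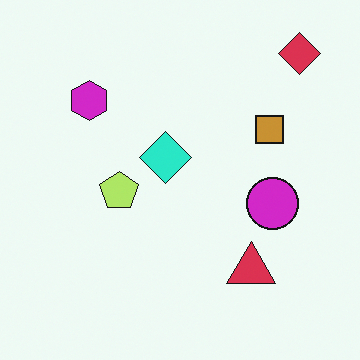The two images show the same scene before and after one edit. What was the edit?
This is the original image hue-shifted through roughly a third of the color wheel.

Every shape's color has rotated by the same amount around the hue wheel — a uniform hue shift.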